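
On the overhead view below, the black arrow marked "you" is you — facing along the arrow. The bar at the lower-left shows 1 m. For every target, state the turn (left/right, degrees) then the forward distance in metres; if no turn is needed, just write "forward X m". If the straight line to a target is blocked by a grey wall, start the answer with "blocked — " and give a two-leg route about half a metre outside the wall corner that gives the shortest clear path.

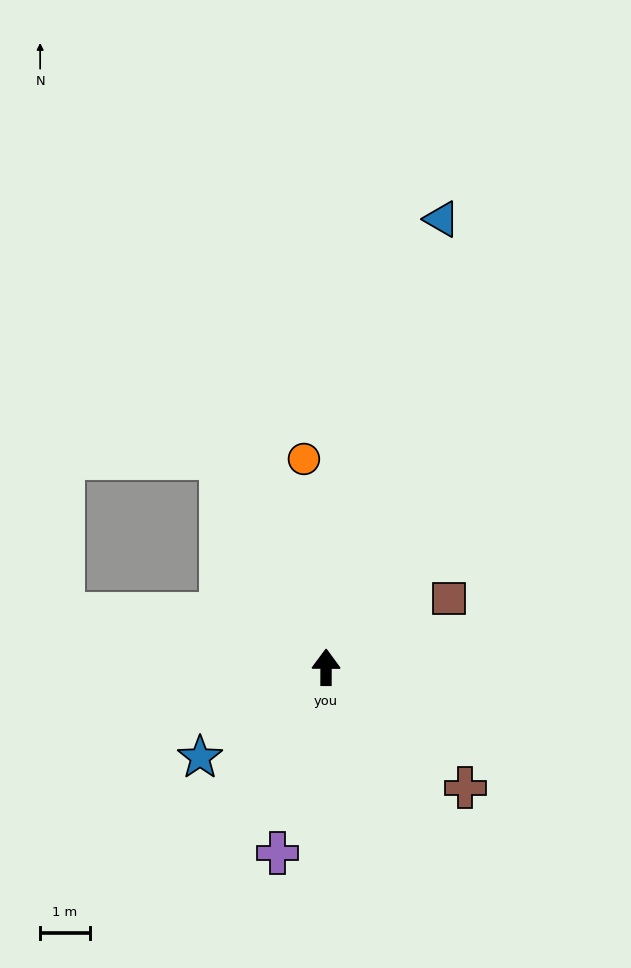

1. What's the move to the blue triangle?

turn right 14°, forward 9.4 m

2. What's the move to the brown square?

turn right 60°, forward 2.8 m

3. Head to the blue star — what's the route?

turn left 126°, forward 3.1 m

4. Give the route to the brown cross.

turn right 131°, forward 3.7 m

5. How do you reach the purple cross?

turn left 166°, forward 3.9 m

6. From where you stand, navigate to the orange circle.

turn left 6°, forward 4.2 m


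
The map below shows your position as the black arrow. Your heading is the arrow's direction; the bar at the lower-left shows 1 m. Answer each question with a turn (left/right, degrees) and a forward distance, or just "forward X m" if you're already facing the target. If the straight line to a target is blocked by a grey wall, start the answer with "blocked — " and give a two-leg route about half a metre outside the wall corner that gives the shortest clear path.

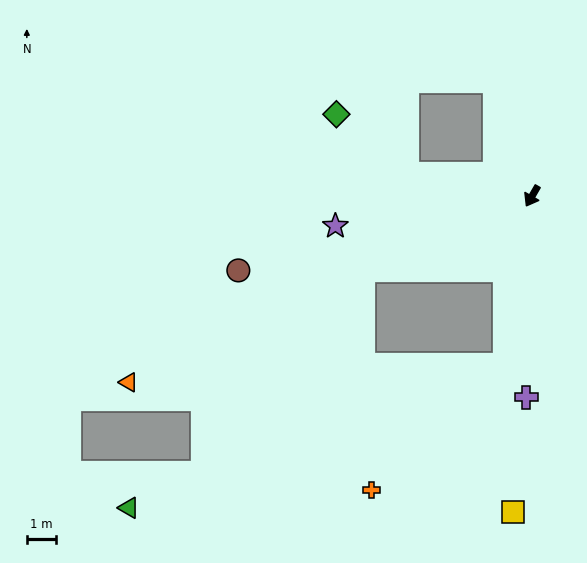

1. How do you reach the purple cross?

turn left 28°, forward 6.9 m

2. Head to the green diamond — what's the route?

blocked — turn right 70°, forward 4.3 m, then turn right 30°, forward 3.2 m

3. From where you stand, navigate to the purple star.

turn right 51°, forward 6.8 m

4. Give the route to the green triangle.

blocked — turn left 21°, forward 5.8 m, then turn right 60°, forward 13.8 m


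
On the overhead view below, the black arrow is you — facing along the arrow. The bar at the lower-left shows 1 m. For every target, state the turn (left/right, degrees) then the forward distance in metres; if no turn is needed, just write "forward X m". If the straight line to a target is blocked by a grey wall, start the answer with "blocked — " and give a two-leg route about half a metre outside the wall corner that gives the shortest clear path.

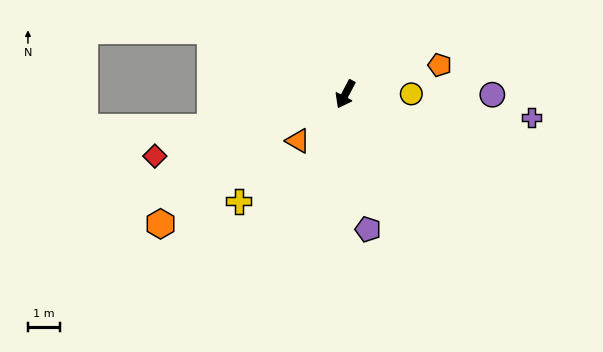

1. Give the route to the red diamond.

turn right 44°, forward 6.3 m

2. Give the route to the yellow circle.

turn left 118°, forward 2.1 m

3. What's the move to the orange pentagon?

turn left 135°, forward 3.1 m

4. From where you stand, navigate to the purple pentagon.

turn left 37°, forward 4.3 m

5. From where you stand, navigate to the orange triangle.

turn right 18°, forward 2.1 m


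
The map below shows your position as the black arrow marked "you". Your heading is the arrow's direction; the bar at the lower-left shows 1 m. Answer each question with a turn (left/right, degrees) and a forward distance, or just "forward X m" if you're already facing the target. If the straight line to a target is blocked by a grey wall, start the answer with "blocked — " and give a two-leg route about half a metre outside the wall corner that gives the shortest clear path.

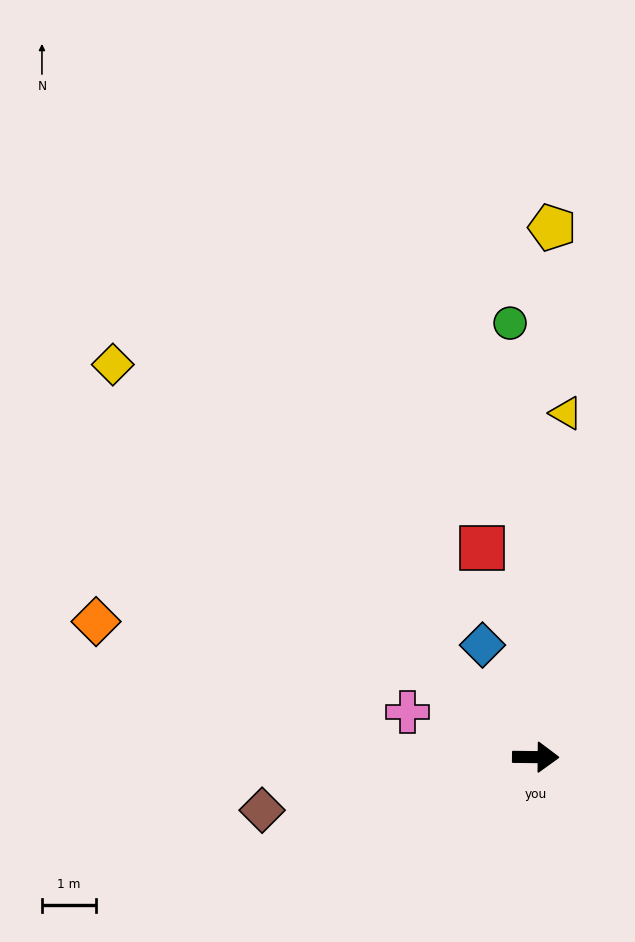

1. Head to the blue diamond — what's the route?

turn left 116°, forward 2.3 m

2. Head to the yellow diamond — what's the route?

turn left 138°, forward 10.7 m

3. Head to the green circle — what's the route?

turn left 94°, forward 8.1 m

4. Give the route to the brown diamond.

turn right 168°, forward 5.2 m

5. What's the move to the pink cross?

turn left 161°, forward 2.5 m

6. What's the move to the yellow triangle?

turn left 86°, forward 6.4 m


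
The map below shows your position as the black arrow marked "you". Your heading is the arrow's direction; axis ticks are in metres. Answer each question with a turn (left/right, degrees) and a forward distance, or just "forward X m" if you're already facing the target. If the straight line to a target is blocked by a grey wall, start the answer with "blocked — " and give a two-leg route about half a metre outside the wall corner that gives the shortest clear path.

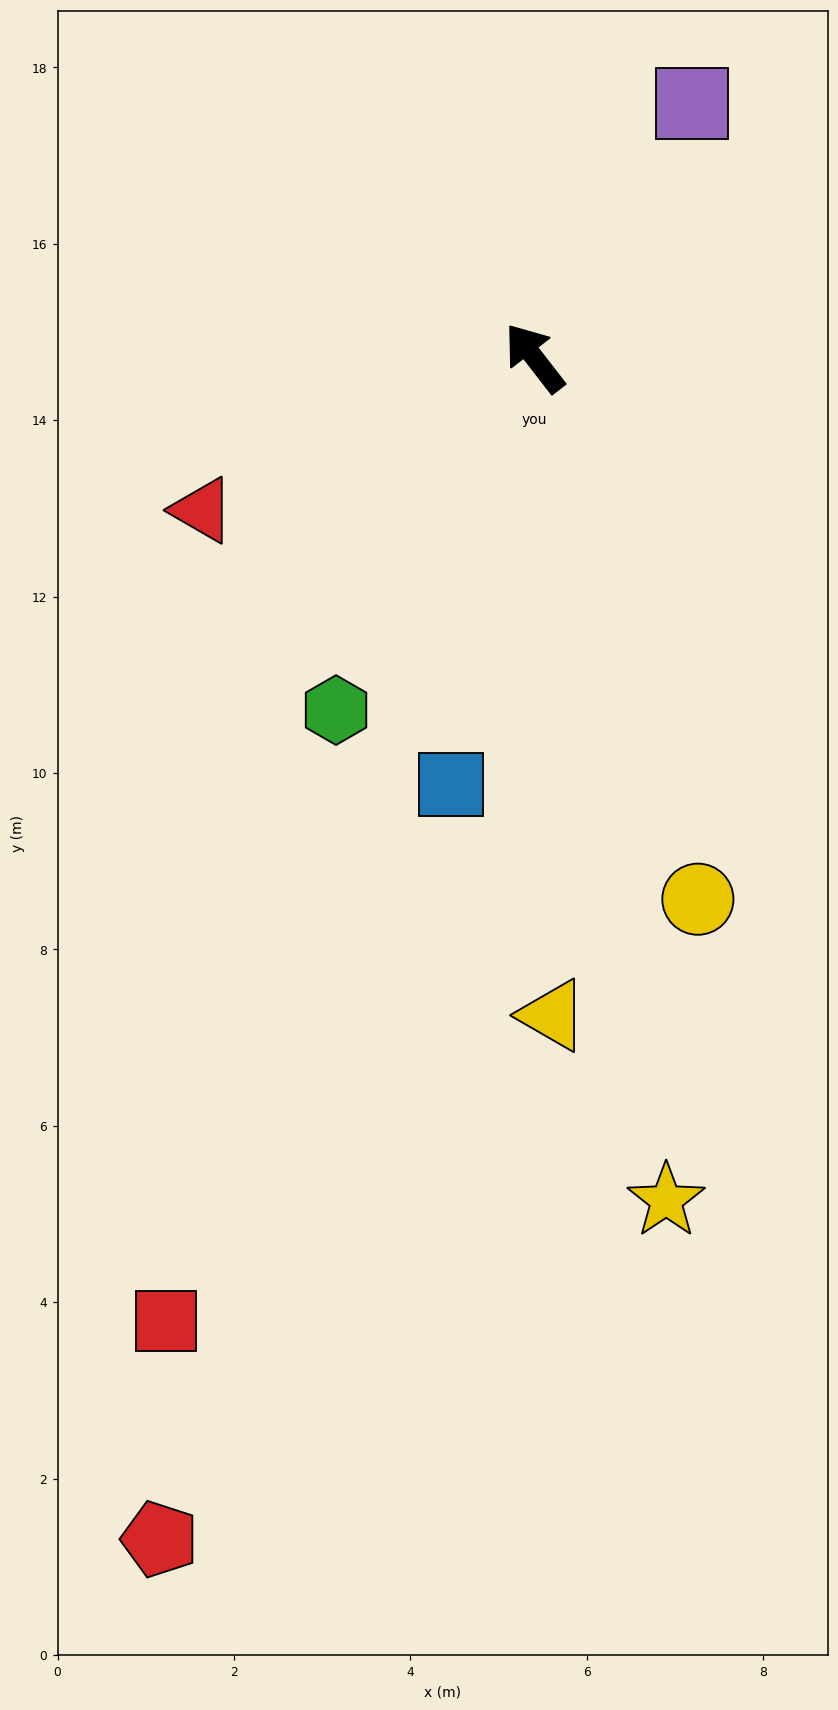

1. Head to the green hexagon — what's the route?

turn left 113°, forward 4.6 m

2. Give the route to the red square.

turn left 121°, forward 11.7 m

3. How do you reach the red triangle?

turn left 77°, forward 4.1 m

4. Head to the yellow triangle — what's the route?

turn left 144°, forward 7.5 m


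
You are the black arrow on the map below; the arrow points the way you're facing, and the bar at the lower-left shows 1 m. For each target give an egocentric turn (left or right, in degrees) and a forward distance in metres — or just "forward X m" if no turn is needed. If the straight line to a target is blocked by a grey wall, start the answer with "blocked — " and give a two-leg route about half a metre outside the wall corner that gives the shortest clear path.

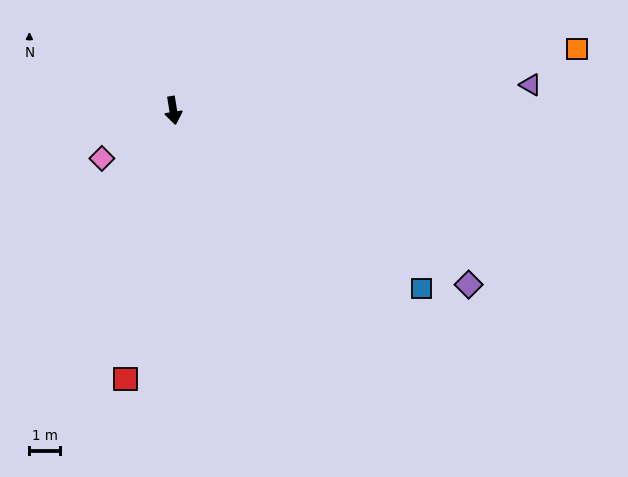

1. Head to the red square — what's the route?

turn right 19°, forward 8.8 m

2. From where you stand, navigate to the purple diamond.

turn left 50°, forward 11.1 m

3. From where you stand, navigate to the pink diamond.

turn right 65°, forward 2.8 m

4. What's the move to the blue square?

turn left 45°, forward 9.9 m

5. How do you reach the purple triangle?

turn left 85°, forward 11.6 m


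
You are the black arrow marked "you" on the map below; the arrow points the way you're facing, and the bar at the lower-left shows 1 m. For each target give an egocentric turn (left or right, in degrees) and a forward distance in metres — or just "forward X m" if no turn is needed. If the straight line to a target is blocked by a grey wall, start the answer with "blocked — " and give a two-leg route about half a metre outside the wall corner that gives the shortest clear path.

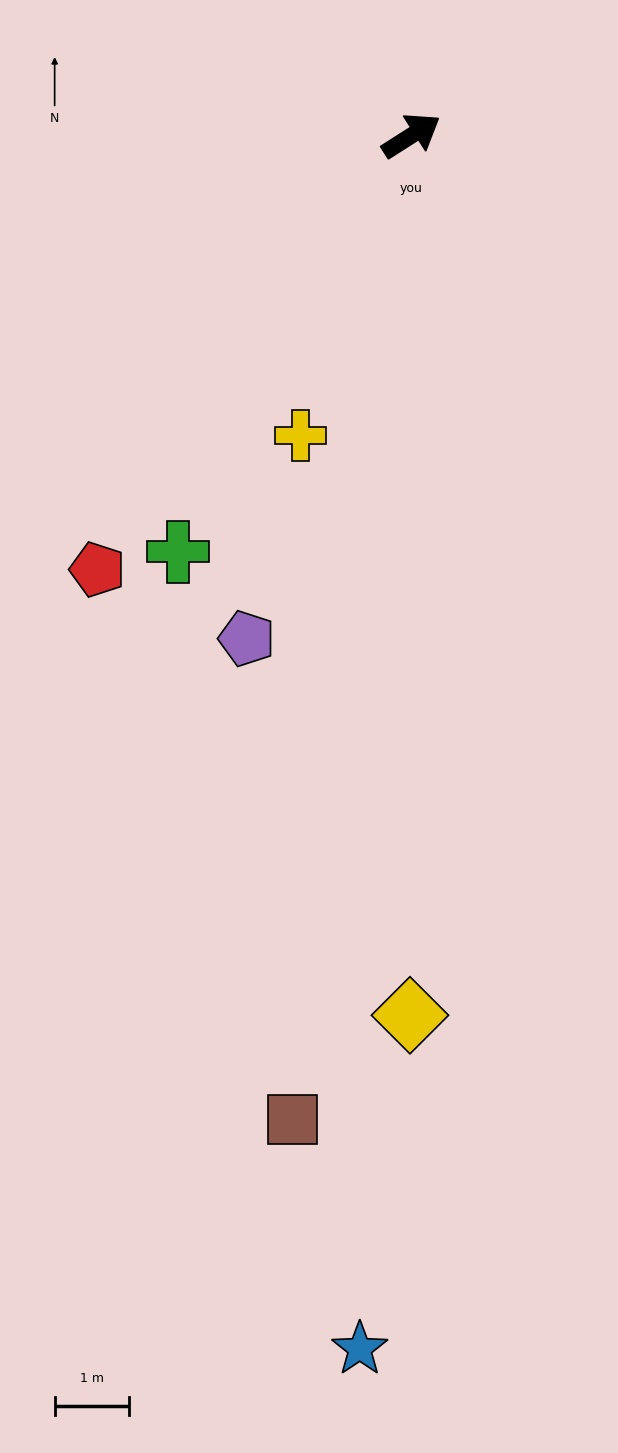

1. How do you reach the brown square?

turn right 129°, forward 13.3 m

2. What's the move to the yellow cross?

turn right 143°, forward 4.3 m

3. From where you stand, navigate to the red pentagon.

turn right 158°, forward 7.2 m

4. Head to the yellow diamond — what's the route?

turn right 123°, forward 11.8 m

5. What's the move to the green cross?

turn right 152°, forward 6.4 m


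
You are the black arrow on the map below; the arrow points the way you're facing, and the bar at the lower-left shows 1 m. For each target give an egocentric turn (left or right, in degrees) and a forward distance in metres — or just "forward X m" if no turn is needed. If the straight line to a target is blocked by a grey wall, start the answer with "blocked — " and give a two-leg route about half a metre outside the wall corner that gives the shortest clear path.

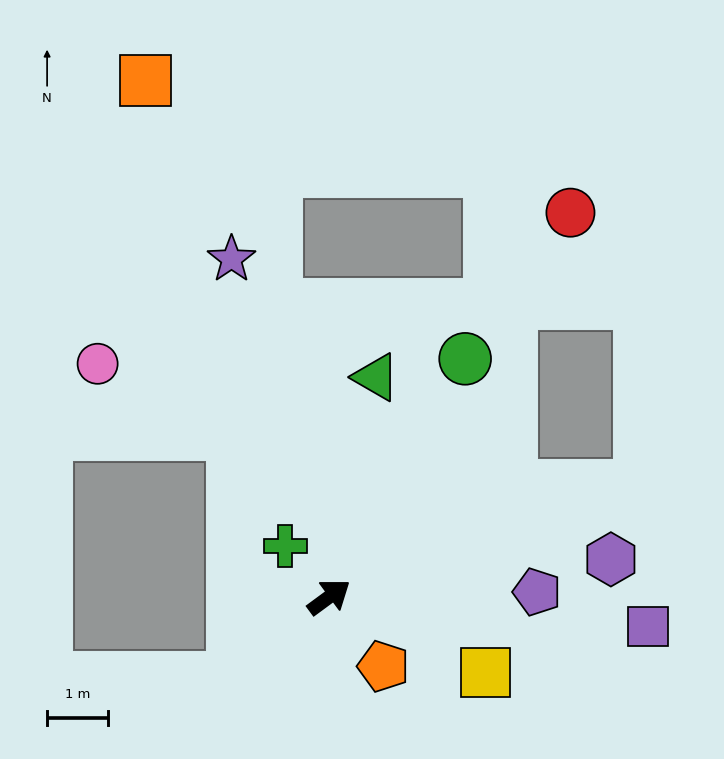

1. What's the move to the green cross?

turn left 94°, forward 1.1 m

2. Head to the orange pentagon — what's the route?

turn right 88°, forward 1.4 m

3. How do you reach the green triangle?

turn left 42°, forward 3.7 m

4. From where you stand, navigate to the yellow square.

turn right 62°, forward 2.8 m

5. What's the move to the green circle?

turn left 24°, forward 4.5 m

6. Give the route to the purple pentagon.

turn right 35°, forward 3.4 m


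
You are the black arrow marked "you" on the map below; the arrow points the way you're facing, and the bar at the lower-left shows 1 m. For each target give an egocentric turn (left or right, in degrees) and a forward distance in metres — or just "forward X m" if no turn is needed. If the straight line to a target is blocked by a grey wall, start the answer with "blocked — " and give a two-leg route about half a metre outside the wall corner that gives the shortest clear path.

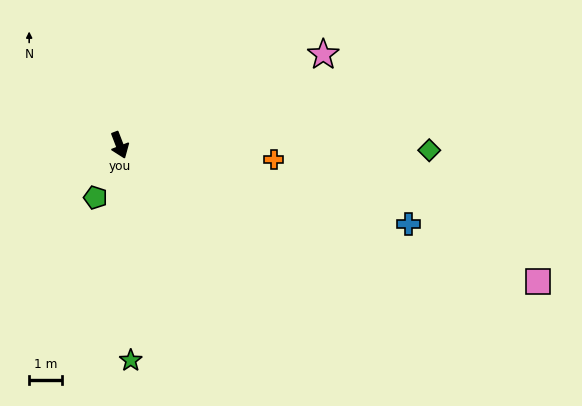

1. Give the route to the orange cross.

turn left 64°, forward 4.8 m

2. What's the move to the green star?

turn right 18°, forward 6.6 m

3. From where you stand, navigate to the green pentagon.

turn right 46°, forward 1.8 m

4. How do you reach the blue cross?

turn left 54°, forward 9.2 m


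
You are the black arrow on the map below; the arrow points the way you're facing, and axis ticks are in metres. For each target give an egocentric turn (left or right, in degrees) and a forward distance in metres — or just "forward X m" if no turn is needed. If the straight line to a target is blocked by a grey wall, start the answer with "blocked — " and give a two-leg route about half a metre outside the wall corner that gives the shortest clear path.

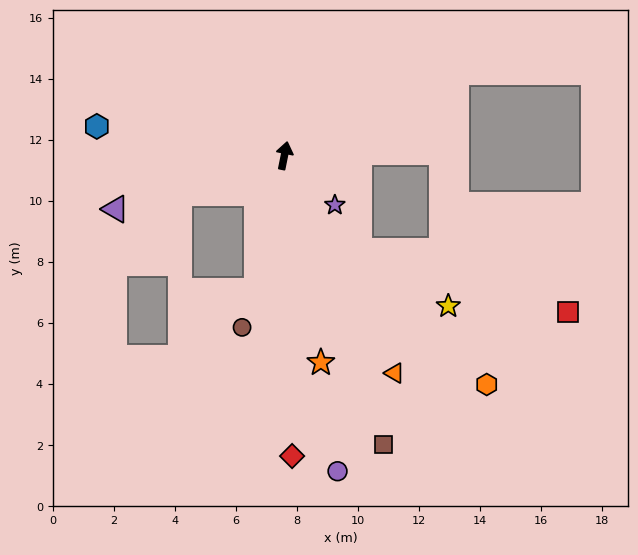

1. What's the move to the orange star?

turn right 159°, forward 6.9 m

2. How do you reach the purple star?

turn right 123°, forward 2.3 m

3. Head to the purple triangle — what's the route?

turn left 119°, forward 5.8 m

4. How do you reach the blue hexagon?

turn left 93°, forward 6.2 m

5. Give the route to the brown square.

turn right 150°, forward 10.0 m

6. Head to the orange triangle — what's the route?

turn right 142°, forward 8.0 m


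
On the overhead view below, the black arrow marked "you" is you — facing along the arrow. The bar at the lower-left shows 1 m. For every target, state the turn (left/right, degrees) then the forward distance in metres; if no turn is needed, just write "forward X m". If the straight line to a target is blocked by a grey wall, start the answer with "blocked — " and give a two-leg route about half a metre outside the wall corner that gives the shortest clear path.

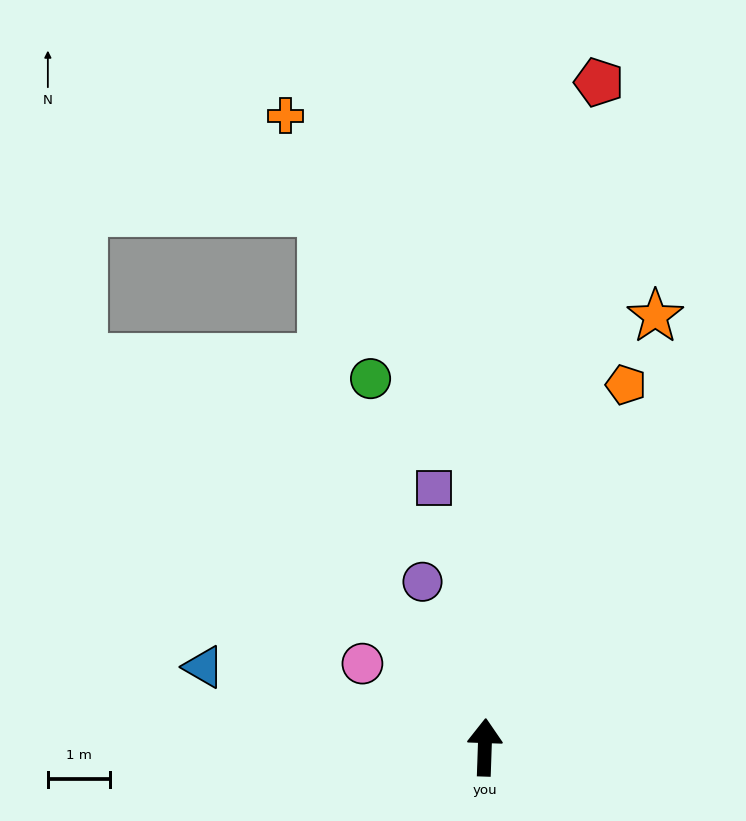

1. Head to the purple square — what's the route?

turn left 13°, forward 4.3 m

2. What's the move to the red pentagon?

turn right 8°, forward 10.9 m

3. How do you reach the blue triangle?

turn left 76°, forward 4.7 m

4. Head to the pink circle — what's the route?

turn left 58°, forward 2.4 m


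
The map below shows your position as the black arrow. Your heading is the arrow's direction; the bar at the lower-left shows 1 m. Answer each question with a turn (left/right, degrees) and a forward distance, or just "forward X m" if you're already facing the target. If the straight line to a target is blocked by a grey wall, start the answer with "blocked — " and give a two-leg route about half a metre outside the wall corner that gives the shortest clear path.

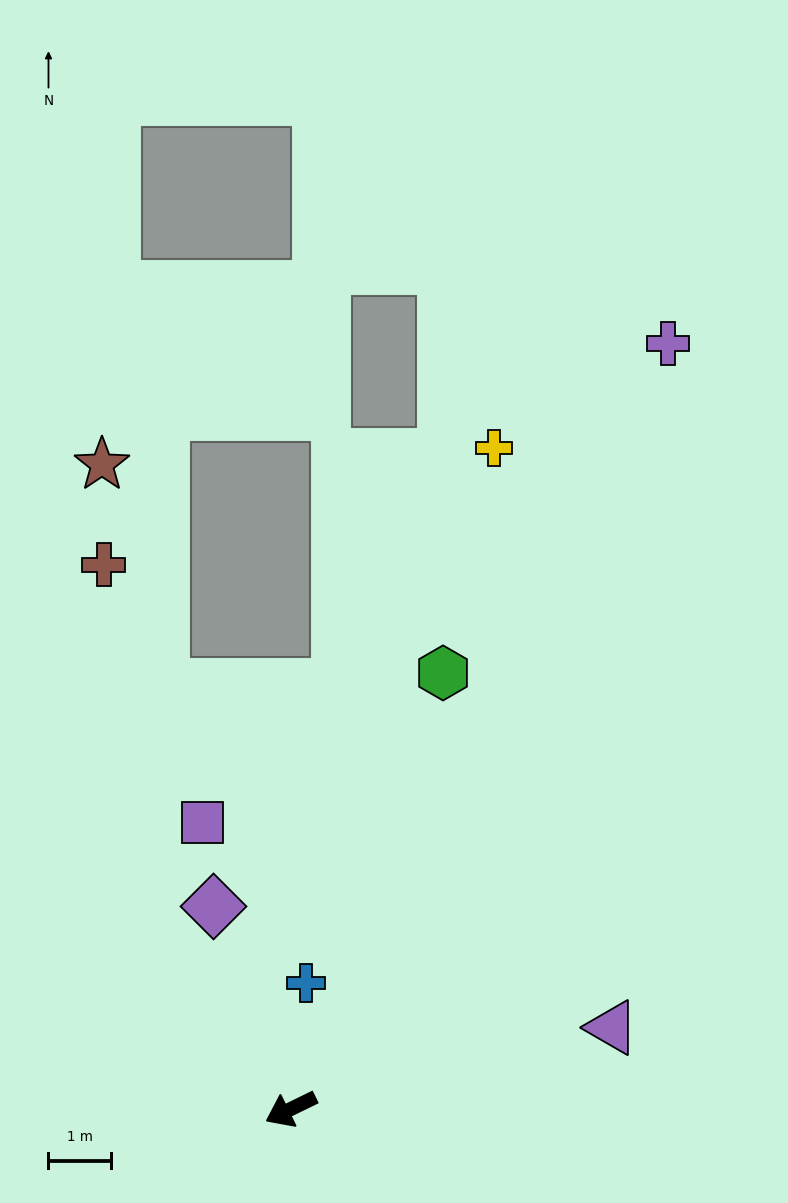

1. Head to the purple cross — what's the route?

turn right 142°, forward 13.6 m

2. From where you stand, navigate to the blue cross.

turn right 123°, forward 2.0 m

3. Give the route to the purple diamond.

turn right 95°, forward 3.5 m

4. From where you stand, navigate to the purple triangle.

turn left 168°, forward 5.3 m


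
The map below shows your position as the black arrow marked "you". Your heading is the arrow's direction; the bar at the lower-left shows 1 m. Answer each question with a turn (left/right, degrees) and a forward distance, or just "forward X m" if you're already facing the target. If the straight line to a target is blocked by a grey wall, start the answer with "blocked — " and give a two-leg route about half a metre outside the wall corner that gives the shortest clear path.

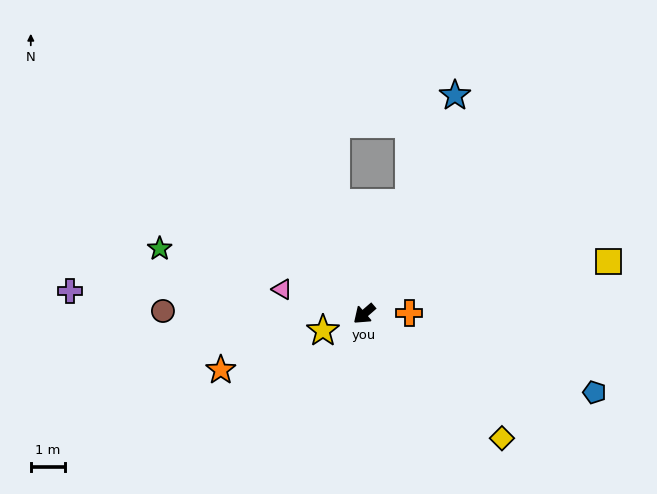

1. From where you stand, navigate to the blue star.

turn right 154°, forward 7.0 m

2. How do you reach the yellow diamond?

turn left 97°, forward 5.5 m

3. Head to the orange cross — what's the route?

turn left 140°, forward 1.3 m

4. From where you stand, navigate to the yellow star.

turn right 19°, forward 1.3 m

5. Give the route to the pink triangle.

turn right 58°, forward 2.5 m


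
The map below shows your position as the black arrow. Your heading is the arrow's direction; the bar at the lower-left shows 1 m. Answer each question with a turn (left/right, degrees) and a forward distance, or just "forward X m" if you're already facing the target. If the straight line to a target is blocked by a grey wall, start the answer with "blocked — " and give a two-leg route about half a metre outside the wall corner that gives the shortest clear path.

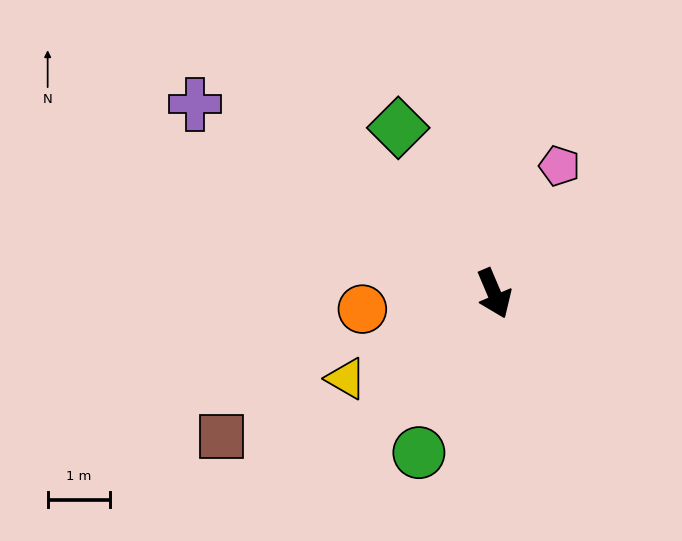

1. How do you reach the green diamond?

turn right 173°, forward 3.1 m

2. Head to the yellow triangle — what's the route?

turn right 83°, forward 2.8 m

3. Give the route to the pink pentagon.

turn left 130°, forward 2.3 m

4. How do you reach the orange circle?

turn right 106°, forward 2.1 m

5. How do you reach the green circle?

turn right 48°, forward 2.8 m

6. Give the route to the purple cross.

turn right 145°, forward 5.7 m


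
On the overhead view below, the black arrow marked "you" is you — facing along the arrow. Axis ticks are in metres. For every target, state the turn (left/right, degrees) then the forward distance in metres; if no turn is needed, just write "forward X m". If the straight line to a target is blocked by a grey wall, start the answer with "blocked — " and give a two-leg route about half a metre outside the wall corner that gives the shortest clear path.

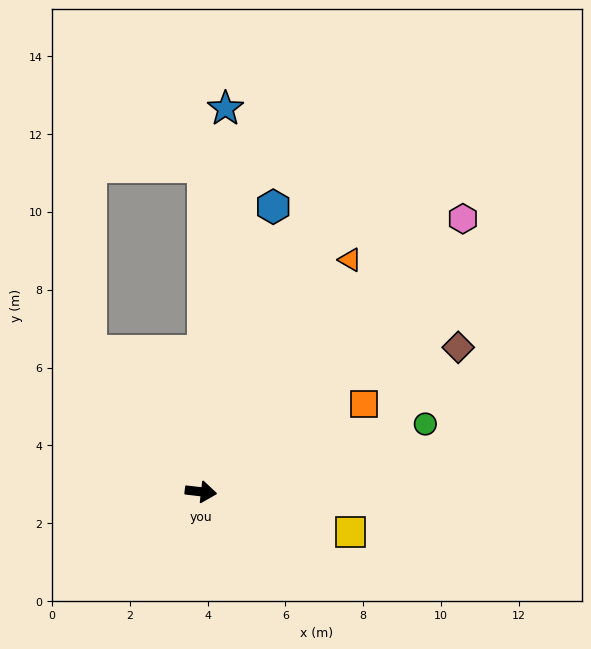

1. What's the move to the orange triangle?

turn left 64°, forward 7.1 m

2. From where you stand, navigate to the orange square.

turn left 35°, forward 4.7 m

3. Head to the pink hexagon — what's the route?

turn left 53°, forward 9.7 m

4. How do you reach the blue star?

turn left 93°, forward 9.9 m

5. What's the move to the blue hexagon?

turn left 82°, forward 7.6 m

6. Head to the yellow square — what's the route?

turn right 8°, forward 4.0 m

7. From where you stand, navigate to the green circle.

turn left 23°, forward 6.0 m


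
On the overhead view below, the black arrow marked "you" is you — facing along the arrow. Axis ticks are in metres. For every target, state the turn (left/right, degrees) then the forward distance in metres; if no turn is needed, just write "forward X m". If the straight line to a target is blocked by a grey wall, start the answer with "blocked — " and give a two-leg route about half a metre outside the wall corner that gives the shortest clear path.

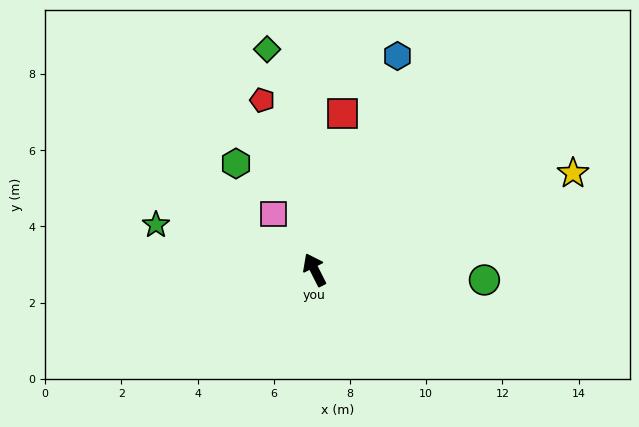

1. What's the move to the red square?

turn right 37°, forward 4.2 m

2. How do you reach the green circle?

turn right 120°, forward 4.5 m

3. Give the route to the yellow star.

turn right 96°, forward 7.2 m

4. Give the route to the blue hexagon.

turn right 48°, forward 6.0 m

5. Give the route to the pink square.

turn left 9°, forward 1.8 m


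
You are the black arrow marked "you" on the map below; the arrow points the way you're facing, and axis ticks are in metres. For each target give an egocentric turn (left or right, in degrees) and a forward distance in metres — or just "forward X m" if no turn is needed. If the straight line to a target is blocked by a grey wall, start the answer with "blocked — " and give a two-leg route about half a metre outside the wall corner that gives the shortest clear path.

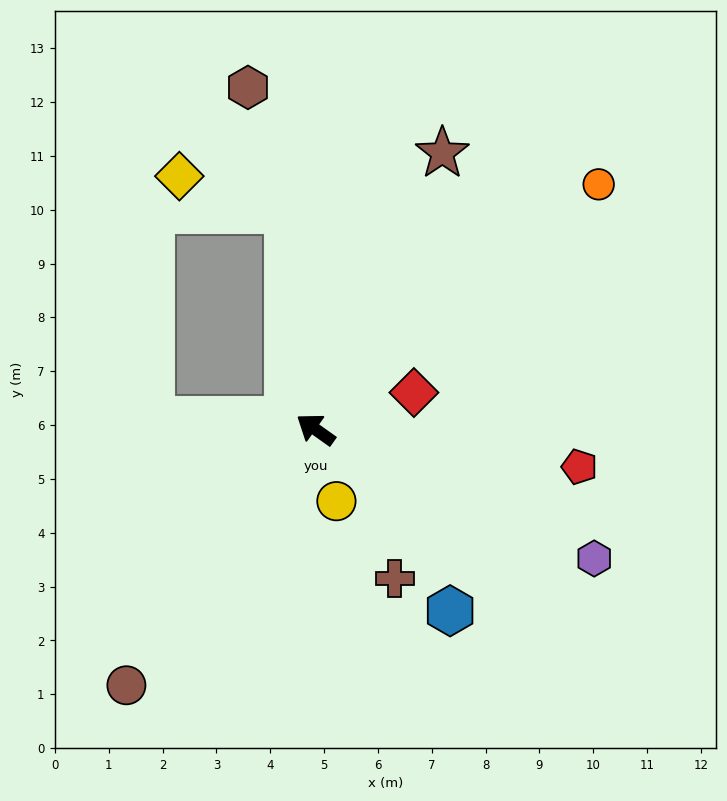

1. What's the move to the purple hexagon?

turn right 169°, forward 5.7 m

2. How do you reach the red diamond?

turn right 124°, forward 1.9 m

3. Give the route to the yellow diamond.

blocked — turn right 47°, forward 4.1 m, then turn left 65°, forward 2.1 m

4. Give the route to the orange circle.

turn right 104°, forward 7.0 m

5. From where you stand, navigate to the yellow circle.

turn left 142°, forward 1.4 m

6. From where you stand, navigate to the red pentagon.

turn right 153°, forward 4.9 m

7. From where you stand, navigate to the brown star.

turn right 79°, forward 5.6 m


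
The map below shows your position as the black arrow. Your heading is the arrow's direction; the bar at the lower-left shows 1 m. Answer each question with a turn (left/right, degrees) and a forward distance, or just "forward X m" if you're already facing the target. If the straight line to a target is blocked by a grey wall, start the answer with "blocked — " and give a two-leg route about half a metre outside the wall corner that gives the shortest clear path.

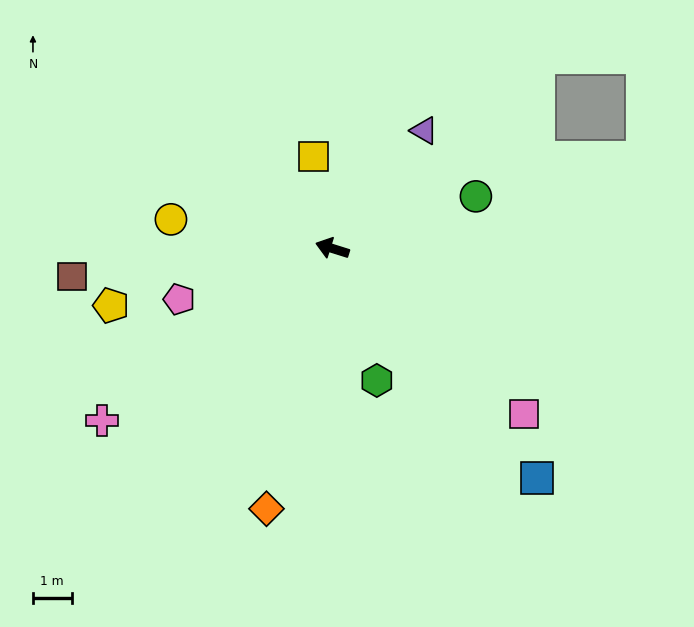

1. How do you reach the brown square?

turn left 24°, forward 6.8 m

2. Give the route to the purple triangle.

turn right 111°, forward 3.9 m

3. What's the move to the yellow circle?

turn left 7°, forward 4.2 m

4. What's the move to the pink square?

turn left 157°, forward 6.5 m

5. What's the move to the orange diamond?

turn left 93°, forward 6.9 m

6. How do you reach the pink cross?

turn left 54°, forward 7.4 m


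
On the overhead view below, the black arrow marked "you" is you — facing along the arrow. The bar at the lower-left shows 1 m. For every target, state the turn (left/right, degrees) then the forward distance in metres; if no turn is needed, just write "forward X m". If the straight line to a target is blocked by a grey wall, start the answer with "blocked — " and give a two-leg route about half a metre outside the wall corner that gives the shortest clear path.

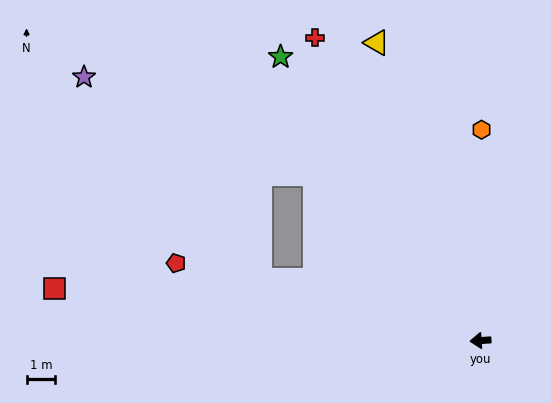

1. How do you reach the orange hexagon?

turn right 94°, forward 7.3 m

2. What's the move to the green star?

turn right 58°, forward 12.1 m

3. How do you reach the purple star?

blocked — turn right 49°, forward 8.2 m, then turn left 22°, forward 8.7 m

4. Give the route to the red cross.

turn right 65°, forward 12.0 m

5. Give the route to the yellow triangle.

turn right 74°, forward 11.0 m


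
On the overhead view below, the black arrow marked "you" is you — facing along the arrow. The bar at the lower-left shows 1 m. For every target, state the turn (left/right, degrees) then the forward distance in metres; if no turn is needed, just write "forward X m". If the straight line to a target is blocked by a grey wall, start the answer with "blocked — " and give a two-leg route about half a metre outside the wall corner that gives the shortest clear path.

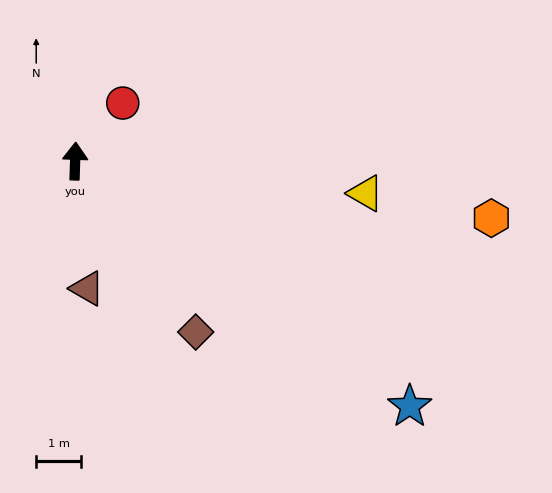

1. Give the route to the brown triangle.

turn right 173°, forward 2.8 m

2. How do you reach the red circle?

turn right 37°, forward 1.7 m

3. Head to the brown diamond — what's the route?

turn right 143°, forward 4.6 m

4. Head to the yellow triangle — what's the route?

turn right 94°, forward 6.5 m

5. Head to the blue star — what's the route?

turn right 124°, forward 9.2 m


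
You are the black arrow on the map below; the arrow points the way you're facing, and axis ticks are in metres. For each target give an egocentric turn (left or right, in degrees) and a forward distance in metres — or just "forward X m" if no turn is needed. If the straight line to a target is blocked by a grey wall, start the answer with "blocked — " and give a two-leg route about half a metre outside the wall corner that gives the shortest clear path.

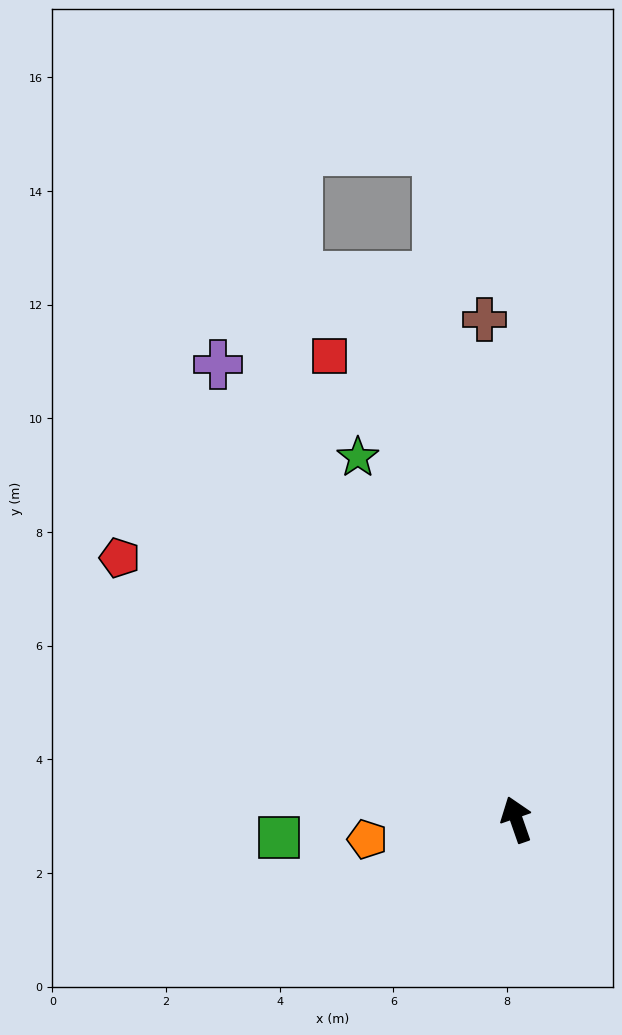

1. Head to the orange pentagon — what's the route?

turn left 78°, forward 2.6 m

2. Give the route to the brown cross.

turn right 16°, forward 8.8 m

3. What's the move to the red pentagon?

turn left 37°, forward 8.4 m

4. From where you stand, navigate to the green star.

turn left 4°, forward 7.0 m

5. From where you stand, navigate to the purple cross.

turn left 14°, forward 9.6 m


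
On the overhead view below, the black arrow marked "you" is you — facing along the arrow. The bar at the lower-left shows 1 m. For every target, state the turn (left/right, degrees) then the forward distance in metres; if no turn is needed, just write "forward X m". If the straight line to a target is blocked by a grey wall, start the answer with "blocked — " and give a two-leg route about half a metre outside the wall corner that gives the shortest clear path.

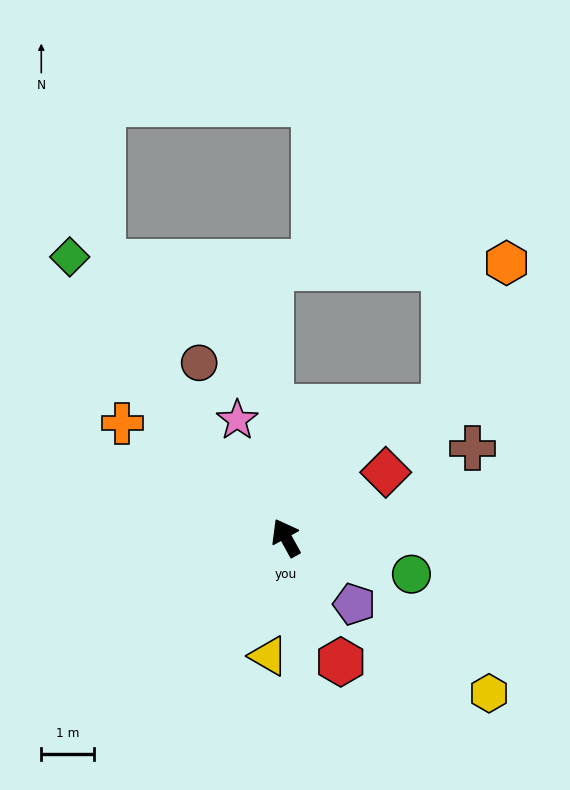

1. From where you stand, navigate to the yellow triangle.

turn left 143°, forward 2.3 m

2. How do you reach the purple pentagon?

turn right 163°, forward 1.8 m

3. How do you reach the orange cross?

turn left 26°, forward 3.8 m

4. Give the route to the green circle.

turn right 135°, forward 2.5 m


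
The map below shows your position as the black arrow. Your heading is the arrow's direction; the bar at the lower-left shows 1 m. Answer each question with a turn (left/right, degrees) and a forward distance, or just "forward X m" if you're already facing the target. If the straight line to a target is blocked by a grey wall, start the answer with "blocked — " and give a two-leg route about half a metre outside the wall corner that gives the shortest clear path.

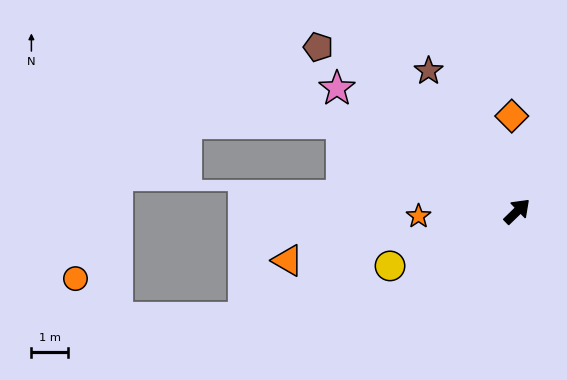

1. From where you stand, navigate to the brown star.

turn left 78°, forward 4.5 m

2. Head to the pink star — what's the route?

turn left 102°, forward 5.9 m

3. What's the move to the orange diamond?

turn left 49°, forward 2.6 m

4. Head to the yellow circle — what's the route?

turn left 159°, forward 3.7 m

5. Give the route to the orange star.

turn left 139°, forward 2.7 m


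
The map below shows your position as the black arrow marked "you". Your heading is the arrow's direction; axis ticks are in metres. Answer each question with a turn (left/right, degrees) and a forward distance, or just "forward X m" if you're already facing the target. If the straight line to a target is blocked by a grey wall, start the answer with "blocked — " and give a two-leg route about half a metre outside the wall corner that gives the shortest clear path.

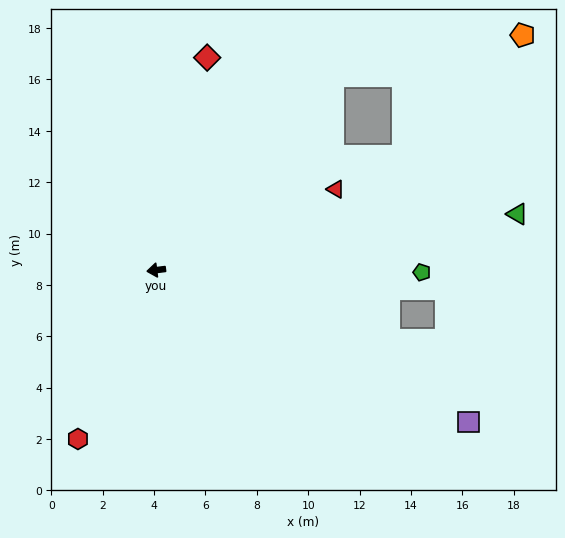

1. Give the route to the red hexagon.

turn left 58°, forward 7.2 m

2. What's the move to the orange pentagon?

blocked — turn right 140°, forward 10.2 m, then turn right 35°, forward 7.5 m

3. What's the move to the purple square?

turn left 147°, forward 13.5 m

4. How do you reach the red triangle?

turn right 163°, forward 7.7 m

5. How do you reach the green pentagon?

turn left 172°, forward 10.3 m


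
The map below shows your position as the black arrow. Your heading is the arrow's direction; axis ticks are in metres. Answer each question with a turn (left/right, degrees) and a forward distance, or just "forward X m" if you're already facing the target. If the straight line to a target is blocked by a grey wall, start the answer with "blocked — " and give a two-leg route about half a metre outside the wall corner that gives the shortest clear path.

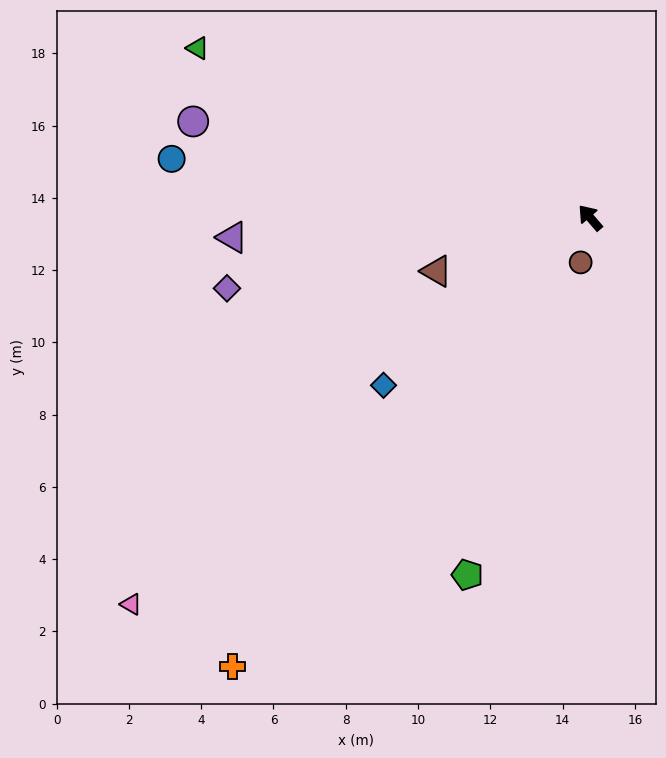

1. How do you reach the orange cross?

turn left 101°, forward 15.9 m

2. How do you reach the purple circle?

turn left 36°, forward 11.3 m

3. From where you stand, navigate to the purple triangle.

turn left 52°, forward 9.9 m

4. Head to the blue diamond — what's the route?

turn left 88°, forward 7.4 m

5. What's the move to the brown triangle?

turn left 68°, forward 4.5 m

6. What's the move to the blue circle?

turn left 41°, forward 11.7 m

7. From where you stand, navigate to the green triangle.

turn left 26°, forward 11.8 m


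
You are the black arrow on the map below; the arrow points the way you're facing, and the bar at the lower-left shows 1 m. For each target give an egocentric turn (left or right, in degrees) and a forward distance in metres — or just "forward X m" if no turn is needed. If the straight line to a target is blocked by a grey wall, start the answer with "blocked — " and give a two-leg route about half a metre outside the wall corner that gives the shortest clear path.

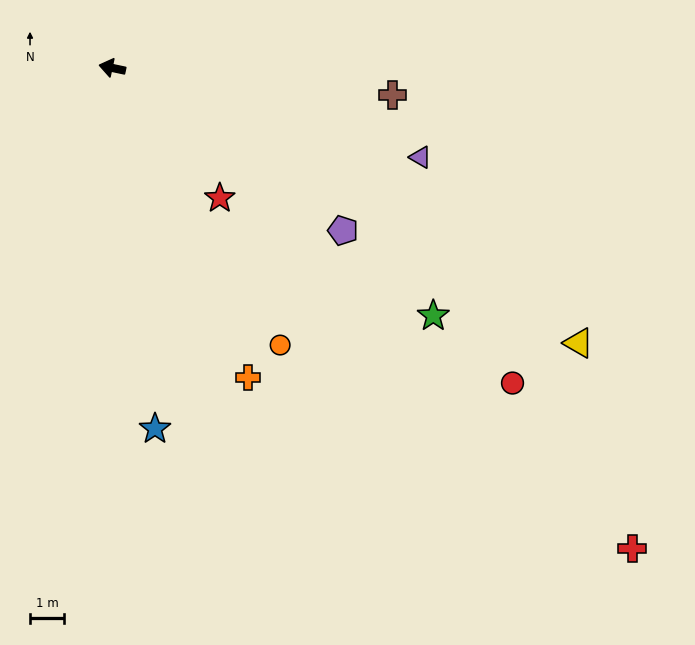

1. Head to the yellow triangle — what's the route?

turn left 161°, forward 15.7 m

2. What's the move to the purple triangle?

turn left 176°, forward 9.3 m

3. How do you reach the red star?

turn left 142°, forward 4.9 m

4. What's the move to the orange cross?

turn left 126°, forward 9.8 m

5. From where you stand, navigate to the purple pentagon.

turn left 157°, forward 8.2 m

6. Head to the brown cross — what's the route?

turn right 173°, forward 8.2 m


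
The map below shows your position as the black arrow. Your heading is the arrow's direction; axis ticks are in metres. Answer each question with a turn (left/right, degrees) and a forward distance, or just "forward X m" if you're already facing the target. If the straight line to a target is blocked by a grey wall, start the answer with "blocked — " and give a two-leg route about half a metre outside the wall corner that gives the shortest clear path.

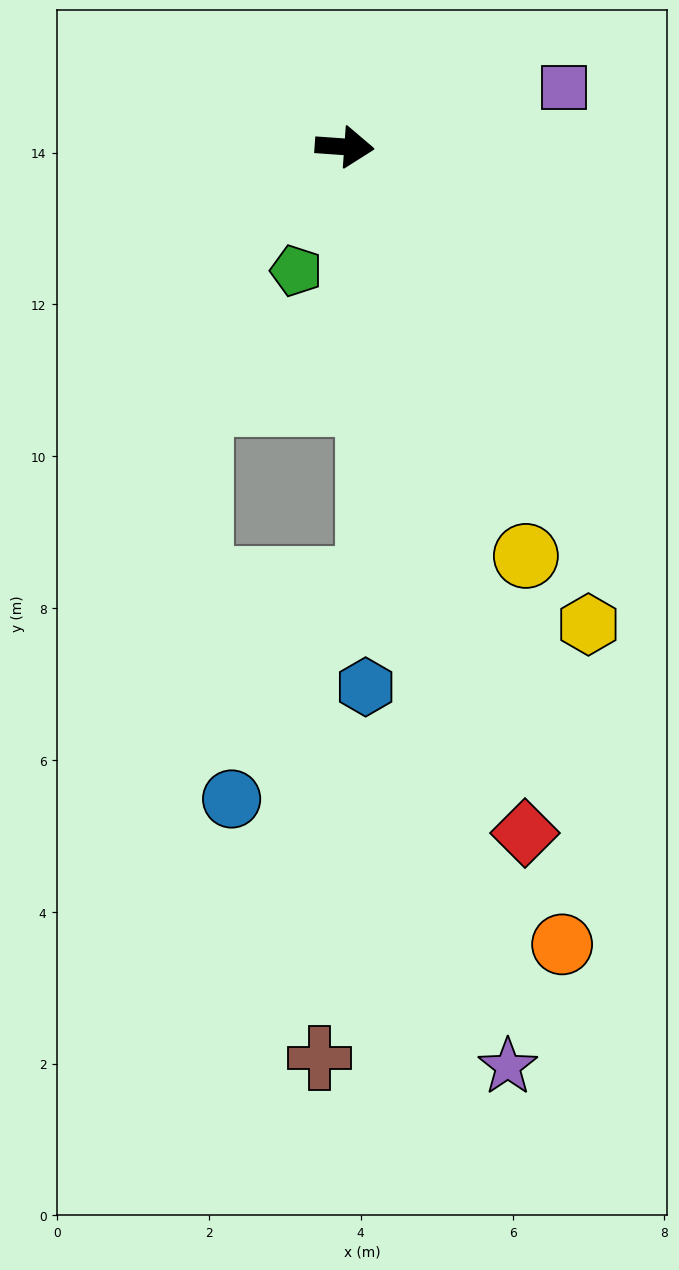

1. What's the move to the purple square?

turn left 19°, forward 3.0 m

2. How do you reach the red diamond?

turn right 71°, forward 9.3 m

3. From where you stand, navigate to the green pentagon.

turn right 107°, forward 1.8 m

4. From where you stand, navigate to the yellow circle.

turn right 62°, forward 5.9 m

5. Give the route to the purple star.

turn right 76°, forward 12.3 m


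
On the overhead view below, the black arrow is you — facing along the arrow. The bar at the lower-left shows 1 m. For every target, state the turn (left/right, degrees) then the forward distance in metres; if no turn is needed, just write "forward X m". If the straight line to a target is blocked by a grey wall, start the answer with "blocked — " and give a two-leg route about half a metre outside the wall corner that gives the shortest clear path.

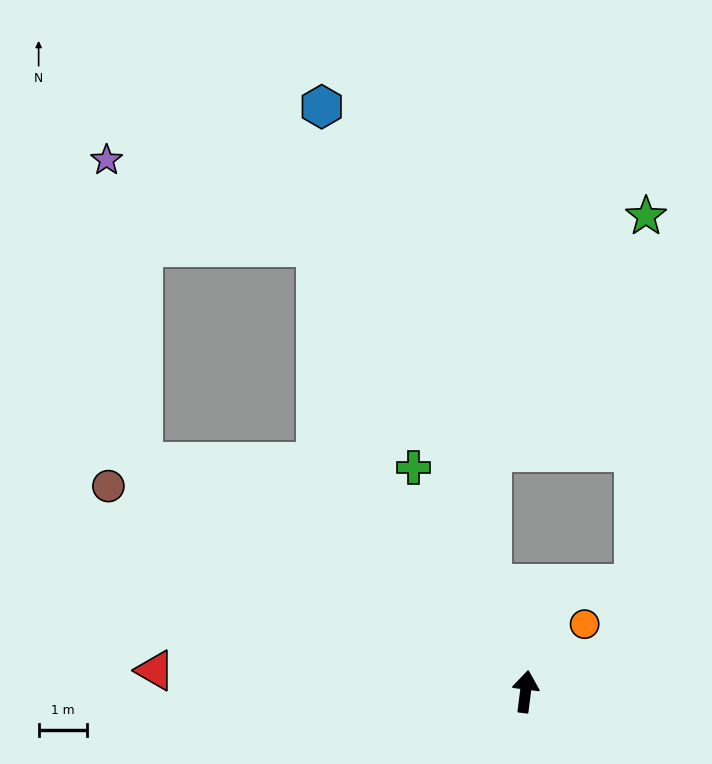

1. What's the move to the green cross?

turn left 34°, forward 5.2 m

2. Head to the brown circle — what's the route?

turn left 71°, forward 9.7 m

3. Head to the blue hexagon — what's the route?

turn left 26°, forward 12.9 m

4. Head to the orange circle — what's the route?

turn right 34°, forward 1.9 m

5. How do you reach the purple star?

blocked — turn left 66°, forward 9.3 m, then turn right 52°, forward 6.3 m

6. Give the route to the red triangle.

turn left 94°, forward 7.7 m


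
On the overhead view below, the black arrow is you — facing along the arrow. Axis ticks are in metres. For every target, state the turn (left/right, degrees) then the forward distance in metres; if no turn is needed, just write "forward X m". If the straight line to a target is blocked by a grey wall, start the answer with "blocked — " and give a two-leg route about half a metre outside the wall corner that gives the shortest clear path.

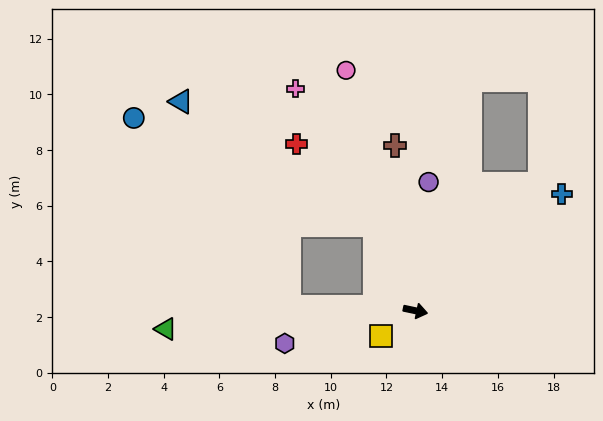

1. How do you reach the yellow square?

turn right 131°, forward 1.5 m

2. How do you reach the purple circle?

turn left 96°, forward 4.6 m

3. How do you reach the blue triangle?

blocked — turn left 128°, forward 3.4 m, then turn left 31°, forward 8.3 m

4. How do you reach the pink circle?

turn left 118°, forward 9.0 m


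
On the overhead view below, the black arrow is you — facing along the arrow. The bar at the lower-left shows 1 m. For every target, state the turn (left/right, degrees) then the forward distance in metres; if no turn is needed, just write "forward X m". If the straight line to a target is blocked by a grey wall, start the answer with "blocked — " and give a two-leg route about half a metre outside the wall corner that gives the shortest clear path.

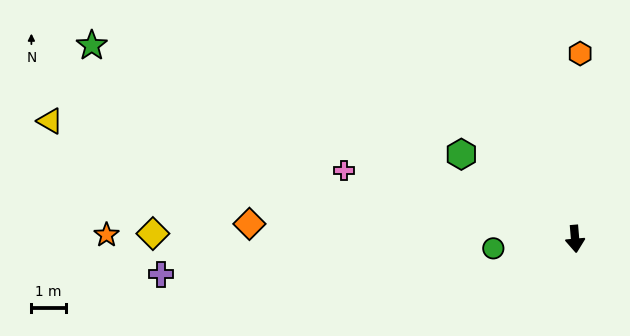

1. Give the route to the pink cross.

turn right 111°, forward 7.1 m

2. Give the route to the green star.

turn right 117°, forward 15.2 m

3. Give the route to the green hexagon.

turn right 131°, forward 4.2 m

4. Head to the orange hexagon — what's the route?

turn left 174°, forward 5.4 m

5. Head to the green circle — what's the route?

turn right 88°, forward 2.4 m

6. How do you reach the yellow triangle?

turn right 107°, forward 15.8 m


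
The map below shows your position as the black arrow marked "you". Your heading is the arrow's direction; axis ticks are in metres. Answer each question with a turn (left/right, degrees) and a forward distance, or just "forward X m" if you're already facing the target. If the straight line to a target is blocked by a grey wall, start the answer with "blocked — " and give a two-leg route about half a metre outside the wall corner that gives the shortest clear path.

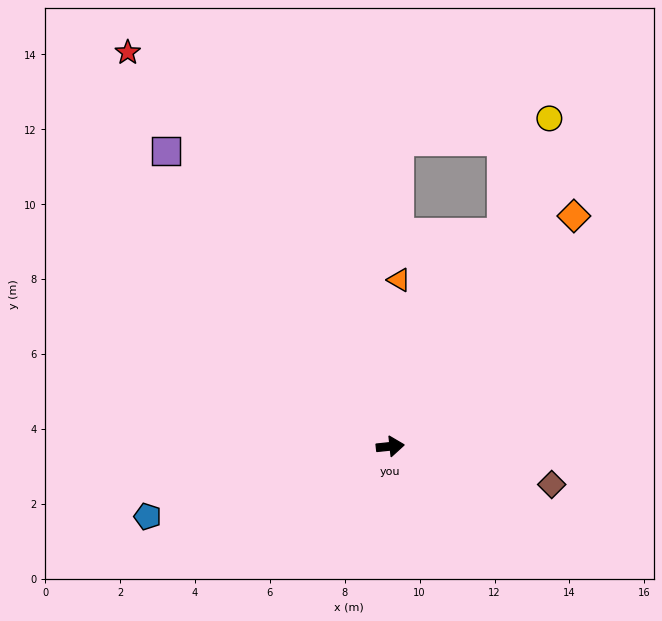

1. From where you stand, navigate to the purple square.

turn left 121°, forward 9.9 m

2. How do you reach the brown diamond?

turn right 19°, forward 4.4 m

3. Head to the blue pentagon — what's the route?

turn right 170°, forward 6.7 m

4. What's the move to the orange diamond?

turn left 45°, forward 7.9 m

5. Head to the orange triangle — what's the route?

turn left 81°, forward 4.4 m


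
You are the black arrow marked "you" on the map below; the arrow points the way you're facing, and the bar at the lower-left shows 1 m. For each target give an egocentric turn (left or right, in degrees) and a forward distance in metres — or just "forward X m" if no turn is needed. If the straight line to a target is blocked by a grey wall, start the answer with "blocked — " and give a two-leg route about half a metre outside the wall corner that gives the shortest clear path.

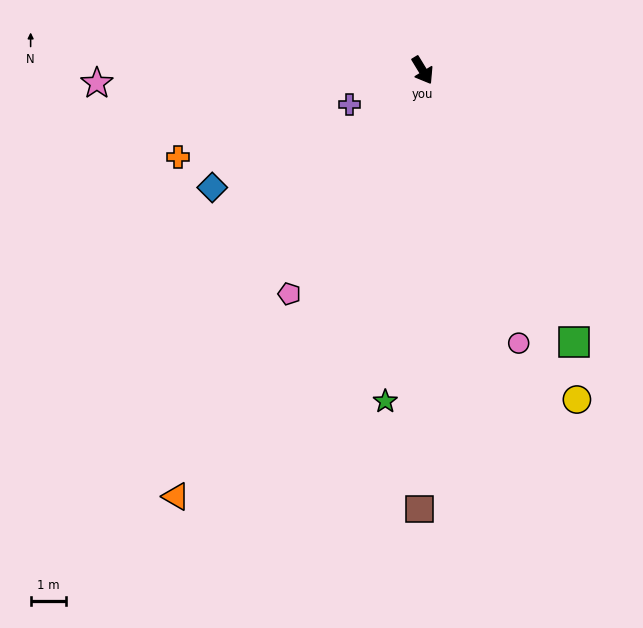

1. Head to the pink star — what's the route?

turn right 119°, forward 9.2 m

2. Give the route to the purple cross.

turn right 96°, forward 2.3 m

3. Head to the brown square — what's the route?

turn right 32°, forward 12.4 m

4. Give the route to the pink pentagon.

turn right 62°, forward 7.3 m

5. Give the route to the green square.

turn right 2°, forward 8.8 m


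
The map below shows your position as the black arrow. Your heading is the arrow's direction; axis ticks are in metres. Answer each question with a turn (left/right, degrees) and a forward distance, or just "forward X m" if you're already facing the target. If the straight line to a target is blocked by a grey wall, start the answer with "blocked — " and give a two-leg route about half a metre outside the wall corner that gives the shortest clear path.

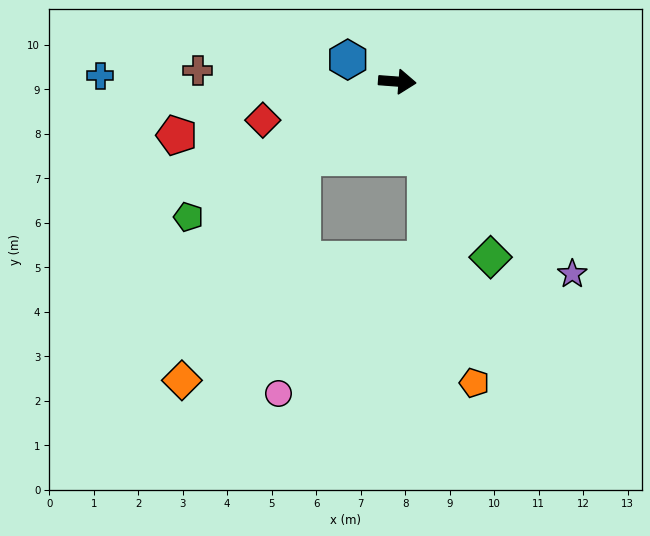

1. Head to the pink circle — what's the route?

blocked — turn right 137°, forward 2.7 m, then turn left 46°, forward 5.3 m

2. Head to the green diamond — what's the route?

turn right 58°, forward 4.5 m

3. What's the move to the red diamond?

turn right 160°, forward 3.1 m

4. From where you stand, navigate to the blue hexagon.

turn left 160°, forward 1.2 m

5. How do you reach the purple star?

turn right 43°, forward 5.8 m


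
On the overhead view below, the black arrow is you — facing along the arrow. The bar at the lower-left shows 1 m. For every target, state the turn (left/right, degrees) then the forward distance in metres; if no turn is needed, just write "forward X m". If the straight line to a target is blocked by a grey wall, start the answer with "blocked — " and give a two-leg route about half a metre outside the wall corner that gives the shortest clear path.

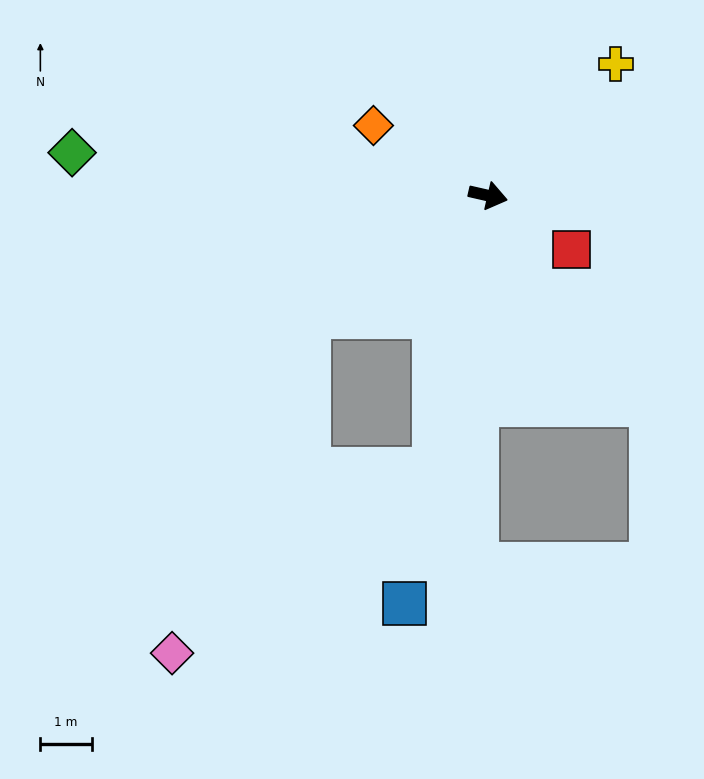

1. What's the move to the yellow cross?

turn left 59°, forward 3.6 m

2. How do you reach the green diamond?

turn right 173°, forward 8.2 m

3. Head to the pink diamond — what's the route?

blocked — turn right 133°, forward 4.2 m, then turn left 34°, forward 7.1 m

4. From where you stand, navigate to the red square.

turn right 20°, forward 1.9 m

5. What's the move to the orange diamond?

turn left 161°, forward 2.6 m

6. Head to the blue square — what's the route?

turn right 89°, forward 8.1 m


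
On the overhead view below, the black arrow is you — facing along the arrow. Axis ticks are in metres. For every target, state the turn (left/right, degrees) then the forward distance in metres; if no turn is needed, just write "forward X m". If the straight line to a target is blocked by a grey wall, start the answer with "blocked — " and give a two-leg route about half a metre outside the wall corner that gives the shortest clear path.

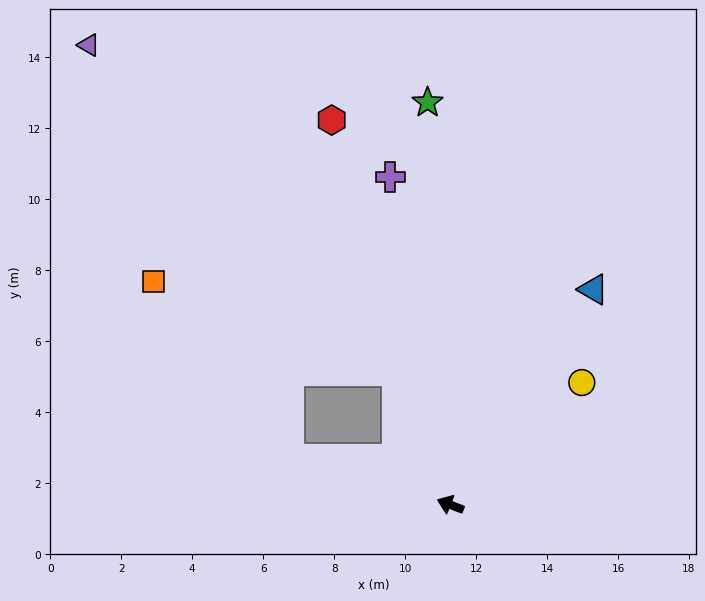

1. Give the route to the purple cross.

turn right 58°, forward 9.4 m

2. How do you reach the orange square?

blocked — turn left 5°, forward 4.7 m, then turn right 36°, forward 6.3 m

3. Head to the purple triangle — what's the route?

blocked — turn right 47°, forward 4.1 m, then turn left 22°, forward 12.6 m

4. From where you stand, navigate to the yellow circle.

turn right 116°, forward 5.1 m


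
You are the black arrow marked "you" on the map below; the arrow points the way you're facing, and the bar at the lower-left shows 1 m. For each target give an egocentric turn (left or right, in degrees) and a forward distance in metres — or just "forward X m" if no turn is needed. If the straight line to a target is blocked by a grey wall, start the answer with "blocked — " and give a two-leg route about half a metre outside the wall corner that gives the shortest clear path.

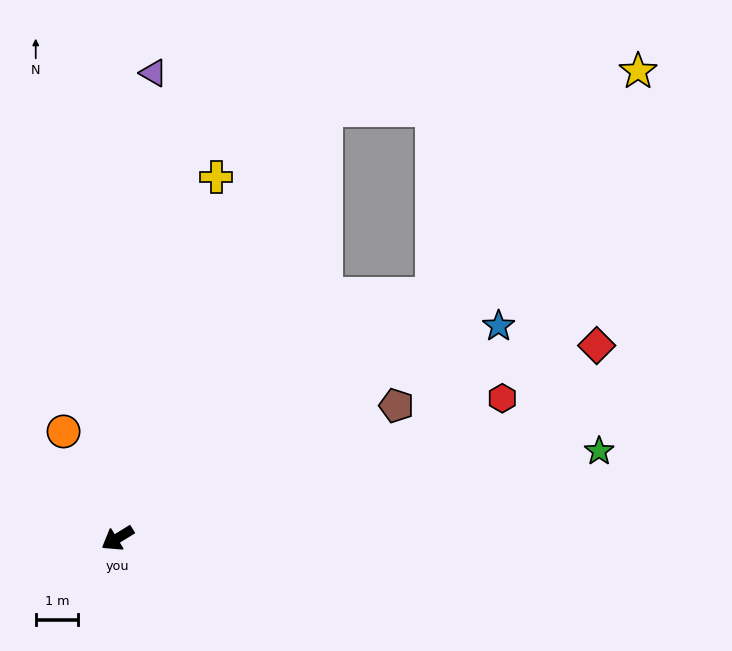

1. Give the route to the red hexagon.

turn left 168°, forward 9.6 m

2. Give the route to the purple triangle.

turn right 126°, forward 11.0 m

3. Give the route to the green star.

turn left 159°, forward 11.5 m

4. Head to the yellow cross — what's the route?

turn right 137°, forward 8.8 m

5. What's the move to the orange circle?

turn right 95°, forward 2.8 m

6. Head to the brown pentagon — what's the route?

turn left 174°, forward 7.3 m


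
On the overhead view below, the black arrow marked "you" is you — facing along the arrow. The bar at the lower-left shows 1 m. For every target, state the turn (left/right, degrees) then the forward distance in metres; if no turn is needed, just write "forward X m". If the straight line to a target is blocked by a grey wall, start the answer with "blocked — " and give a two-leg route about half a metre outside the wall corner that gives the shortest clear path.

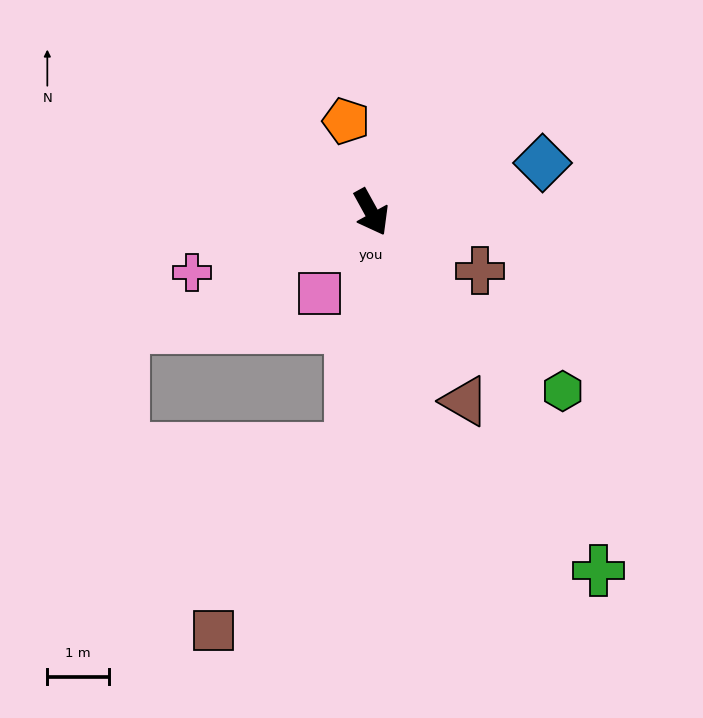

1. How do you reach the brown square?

blocked — turn right 34°, forward 3.9 m, then turn right 32°, forward 3.7 m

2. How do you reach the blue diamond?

turn left 77°, forward 2.9 m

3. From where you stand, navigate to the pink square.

turn right 61°, forward 1.6 m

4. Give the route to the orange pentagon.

turn left 167°, forward 1.5 m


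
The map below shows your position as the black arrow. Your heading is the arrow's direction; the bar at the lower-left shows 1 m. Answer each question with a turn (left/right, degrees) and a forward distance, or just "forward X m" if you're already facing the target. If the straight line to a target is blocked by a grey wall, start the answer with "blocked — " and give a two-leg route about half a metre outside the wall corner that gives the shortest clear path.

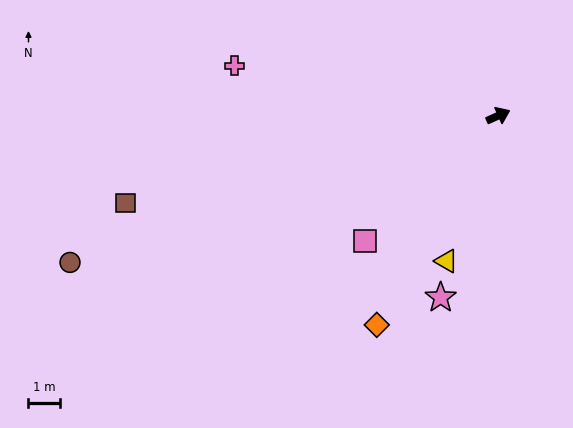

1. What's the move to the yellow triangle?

turn right 134°, forward 4.8 m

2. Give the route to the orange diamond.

turn right 144°, forward 7.6 m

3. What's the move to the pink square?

turn right 161°, forward 5.7 m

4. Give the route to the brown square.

turn left 169°, forward 12.0 m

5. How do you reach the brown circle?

turn left 175°, forward 14.2 m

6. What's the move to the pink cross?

turn left 145°, forward 8.4 m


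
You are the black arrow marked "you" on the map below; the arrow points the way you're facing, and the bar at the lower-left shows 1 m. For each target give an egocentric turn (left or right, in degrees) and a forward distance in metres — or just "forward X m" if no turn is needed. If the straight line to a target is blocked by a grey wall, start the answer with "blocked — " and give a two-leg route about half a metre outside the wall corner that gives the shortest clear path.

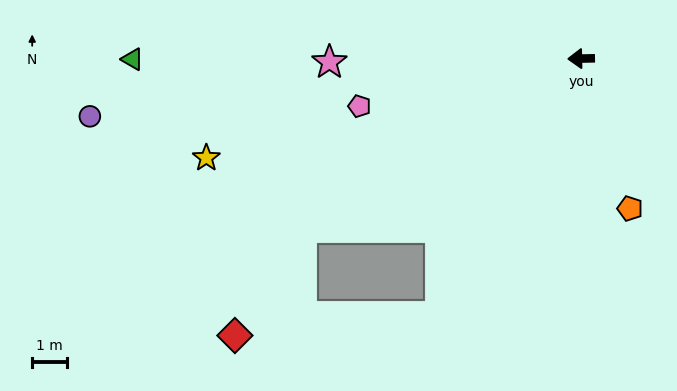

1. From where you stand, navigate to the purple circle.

turn left 6°, forward 14.1 m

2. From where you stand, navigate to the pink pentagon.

turn left 11°, forward 6.4 m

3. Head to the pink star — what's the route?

forward 7.2 m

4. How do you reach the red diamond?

blocked — turn left 30°, forward 9.3 m, then turn left 27°, forward 3.6 m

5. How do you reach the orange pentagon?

turn left 107°, forward 4.5 m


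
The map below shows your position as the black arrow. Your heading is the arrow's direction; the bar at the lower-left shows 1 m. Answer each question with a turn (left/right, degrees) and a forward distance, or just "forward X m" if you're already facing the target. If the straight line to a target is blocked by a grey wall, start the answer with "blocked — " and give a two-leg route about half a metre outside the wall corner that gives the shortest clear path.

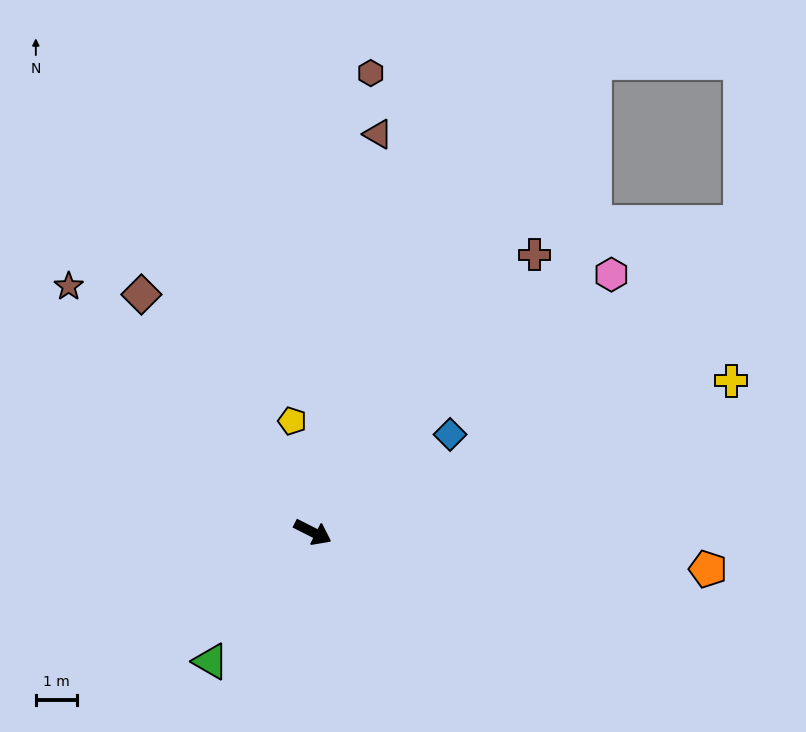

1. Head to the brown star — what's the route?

turn left 162°, forward 8.4 m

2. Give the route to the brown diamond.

turn left 153°, forward 7.1 m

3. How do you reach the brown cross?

turn left 78°, forward 8.6 m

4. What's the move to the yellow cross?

turn left 47°, forward 10.8 m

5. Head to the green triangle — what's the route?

turn right 101°, forward 4.0 m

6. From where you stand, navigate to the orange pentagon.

turn left 22°, forward 9.6 m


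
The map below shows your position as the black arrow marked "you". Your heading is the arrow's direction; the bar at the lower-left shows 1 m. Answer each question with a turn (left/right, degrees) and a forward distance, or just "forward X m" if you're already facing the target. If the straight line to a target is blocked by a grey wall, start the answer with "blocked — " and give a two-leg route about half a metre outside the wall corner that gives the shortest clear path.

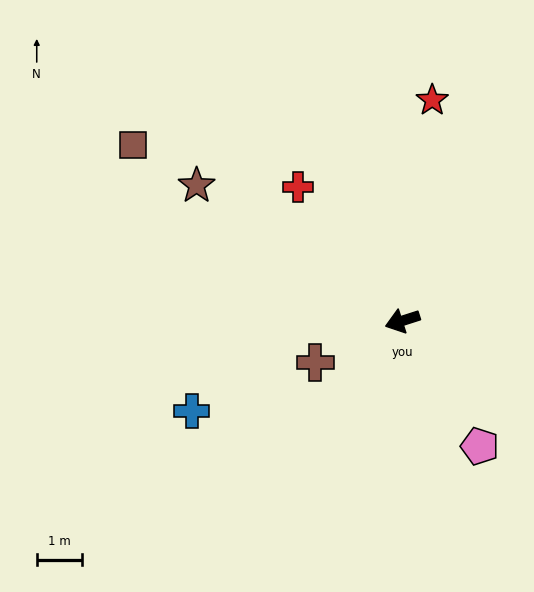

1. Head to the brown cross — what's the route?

turn left 8°, forward 2.1 m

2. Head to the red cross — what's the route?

turn right 70°, forward 3.7 m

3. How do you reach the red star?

turn right 115°, forward 4.9 m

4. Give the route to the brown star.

turn right 51°, forward 5.4 m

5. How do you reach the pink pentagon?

turn left 104°, forward 3.2 m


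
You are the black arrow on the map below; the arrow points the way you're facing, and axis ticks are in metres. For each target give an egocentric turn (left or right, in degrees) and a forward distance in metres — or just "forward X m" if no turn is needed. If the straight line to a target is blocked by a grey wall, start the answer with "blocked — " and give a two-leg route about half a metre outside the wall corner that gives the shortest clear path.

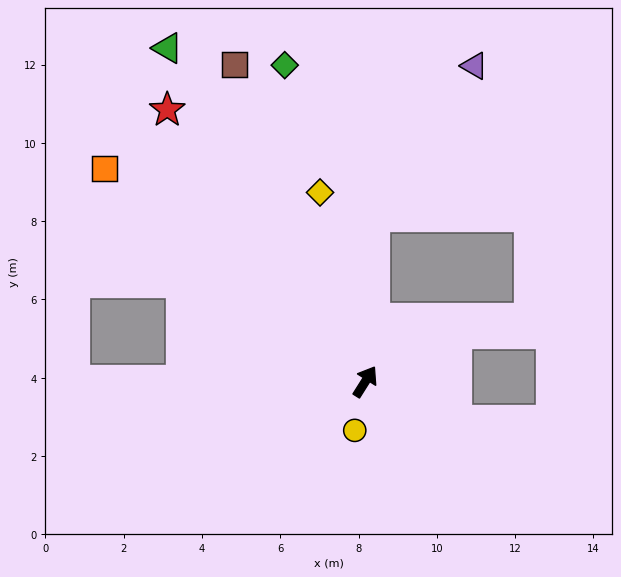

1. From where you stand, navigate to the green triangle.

turn left 63°, forward 9.9 m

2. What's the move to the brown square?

turn left 55°, forward 8.8 m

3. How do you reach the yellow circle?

turn right 160°, forward 1.3 m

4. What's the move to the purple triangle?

blocked — turn left 29°, forward 4.3 m, then turn right 31°, forward 4.6 m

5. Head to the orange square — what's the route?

turn left 83°, forward 8.6 m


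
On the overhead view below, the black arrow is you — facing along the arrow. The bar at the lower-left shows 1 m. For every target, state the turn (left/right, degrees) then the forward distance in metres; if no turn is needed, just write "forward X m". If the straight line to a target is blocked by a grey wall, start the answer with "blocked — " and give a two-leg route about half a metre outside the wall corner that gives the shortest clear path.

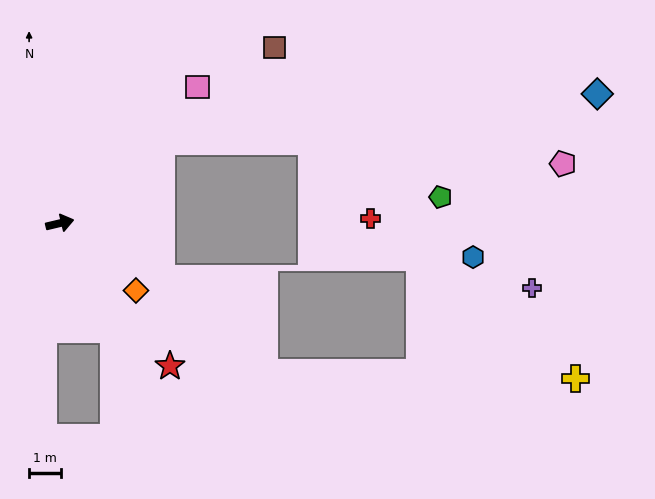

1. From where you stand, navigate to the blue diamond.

blocked — turn left 25°, forward 4.1 m, then turn right 32°, forward 13.7 m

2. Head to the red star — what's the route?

turn right 66°, forward 5.6 m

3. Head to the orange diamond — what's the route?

turn right 55°, forward 3.2 m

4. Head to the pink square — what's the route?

turn left 31°, forward 6.1 m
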